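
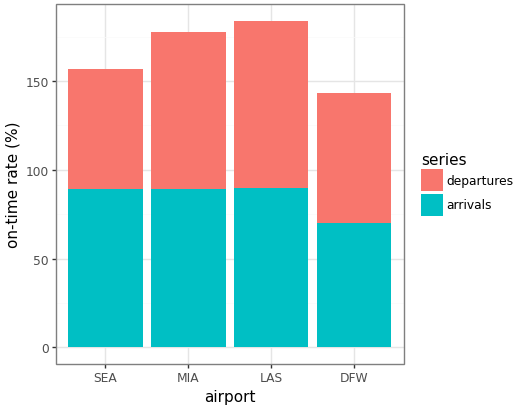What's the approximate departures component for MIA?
departures top ≈ 180, bottom ≈ 80; segment ≈ 100.

≈ 100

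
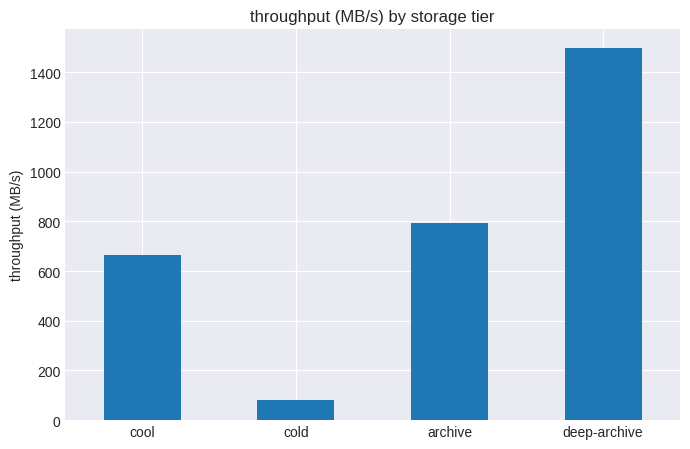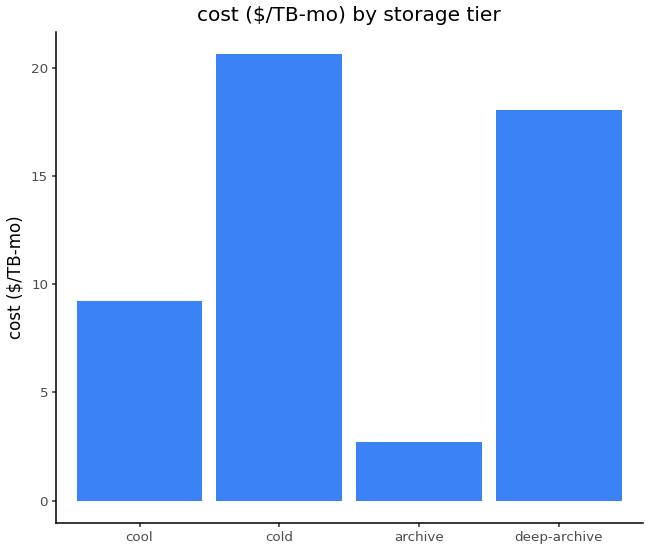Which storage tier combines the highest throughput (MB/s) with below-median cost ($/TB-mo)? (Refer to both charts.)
archive

Chart 2 median cost ($/TB-mo) ≈ 14; below-median storage tiers: cool, archive. Among those, archive has the highest throughput (MB/s) (≈ 800).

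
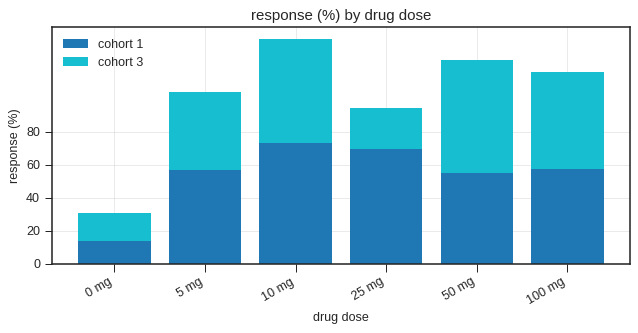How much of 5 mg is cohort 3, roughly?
cohort 3 top ≈ 100, bottom ≈ 60; segment ≈ 40.

≈ 40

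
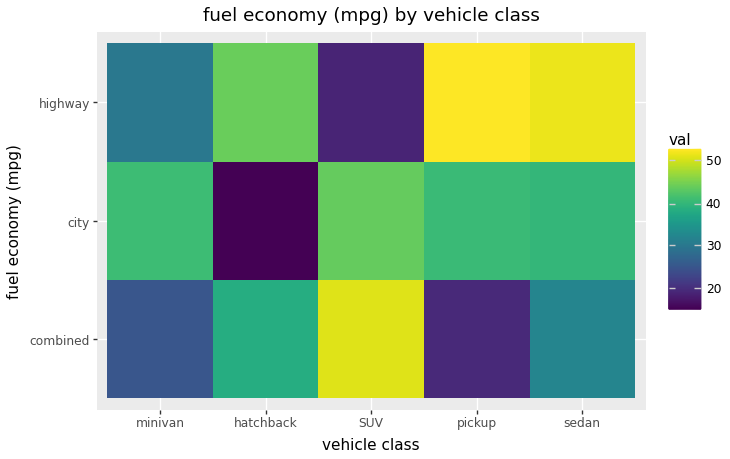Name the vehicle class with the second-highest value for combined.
hatchback

Top 3 for combined: SUV ≈ 50, hatchback ≈ 40, sedan ≈ 30.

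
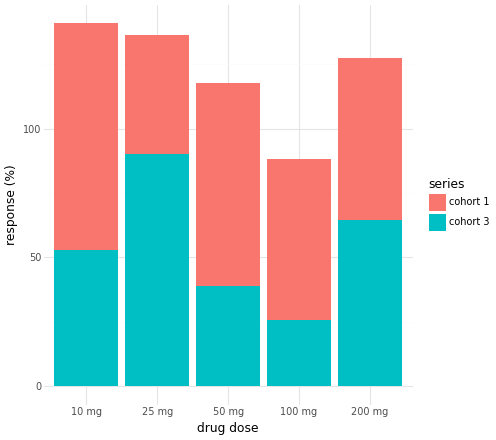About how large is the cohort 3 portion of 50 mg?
cohort 3 top ≈ 40, bottom ≈ 0; segment ≈ 40.

≈ 40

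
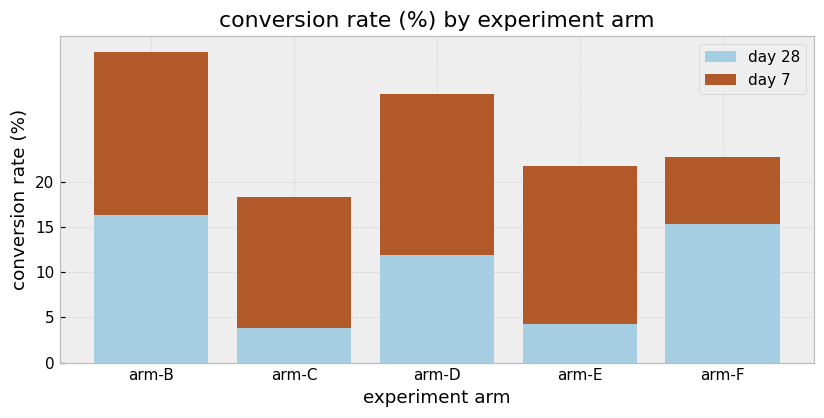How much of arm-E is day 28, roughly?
day 28 top ≈ 5, bottom ≈ 0; segment ≈ 5.

≈ 5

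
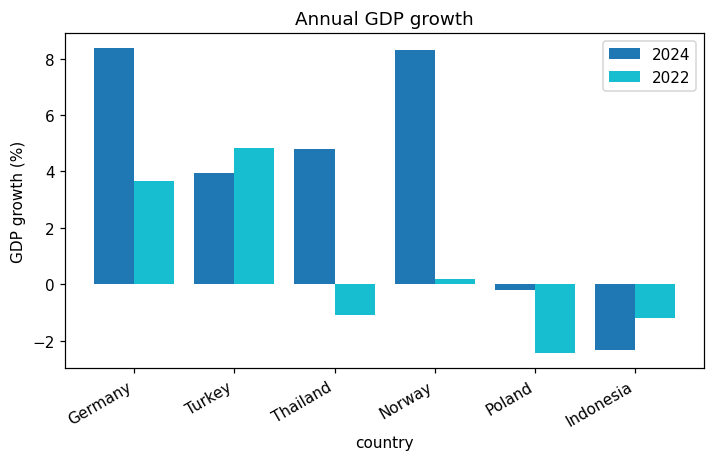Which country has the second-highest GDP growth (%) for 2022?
Germany

Top 3 for 2022: Turkey ≈ 5, Germany ≈ 4, Norway ≈ 0.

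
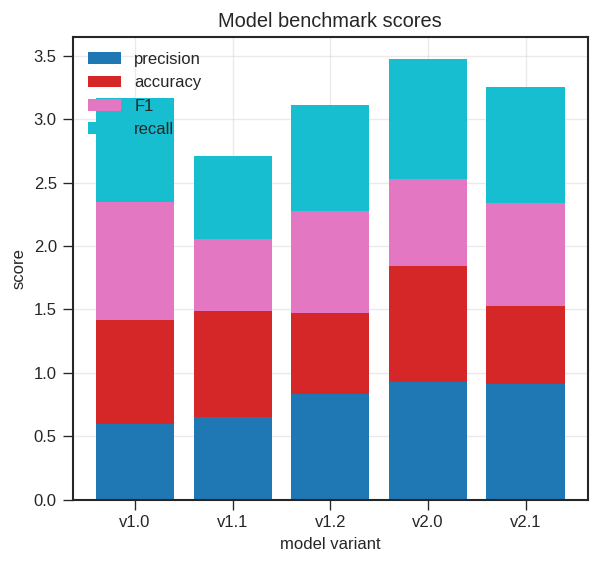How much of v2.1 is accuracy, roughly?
≈ 0.5

accuracy top ≈ 1.5, bottom ≈ 1.0; segment ≈ 0.5.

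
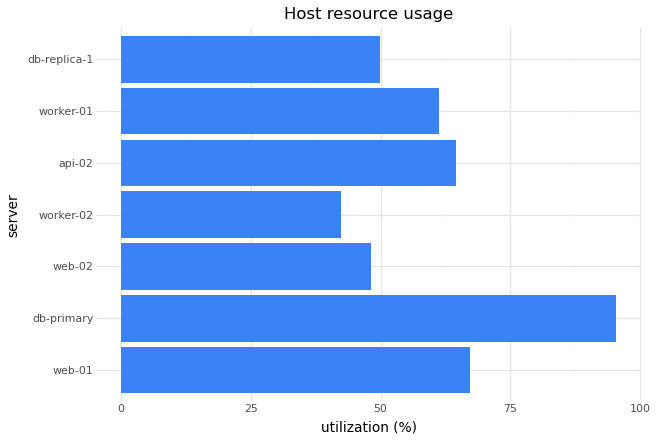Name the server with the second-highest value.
web-01

Top 3: db-primary ≈ 100, web-01 ≈ 70, api-02 ≈ 60.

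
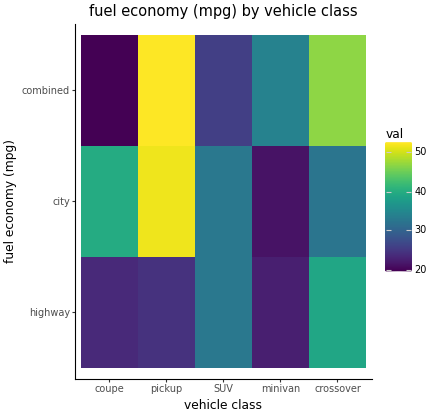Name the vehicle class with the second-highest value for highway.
Top 3 for highway: crossover ≈ 40, SUV ≈ 35, pickup ≈ 25.

SUV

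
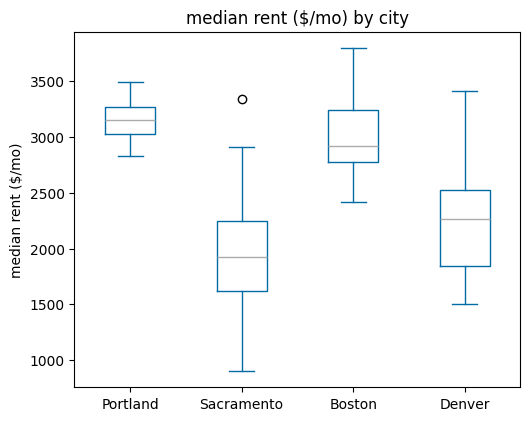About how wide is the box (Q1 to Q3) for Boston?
≈ 400

Q3 ≈ 3200, Q1 ≈ 2800; IQR ≈ 400.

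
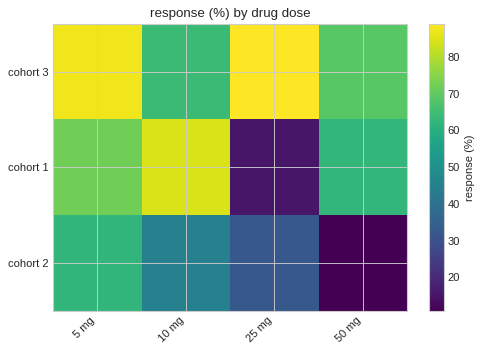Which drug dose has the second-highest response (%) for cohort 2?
10 mg

Top 3 for cohort 2: 5 mg ≈ 60, 10 mg ≈ 40, 25 mg ≈ 30.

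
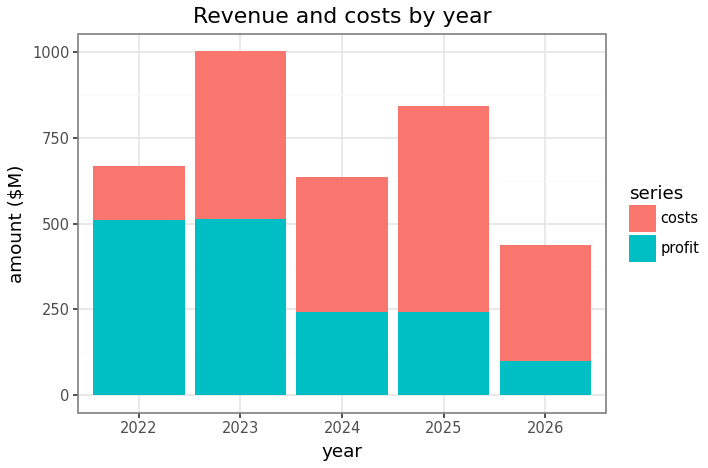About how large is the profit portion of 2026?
profit top ≈ 100, bottom ≈ 0; segment ≈ 100.

≈ 100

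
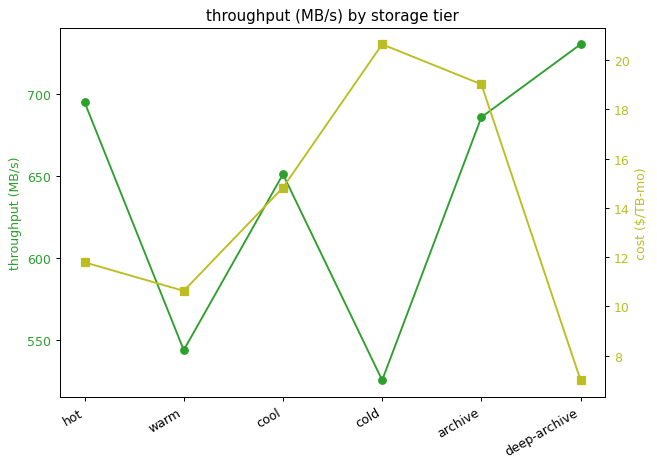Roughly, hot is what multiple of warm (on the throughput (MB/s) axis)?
hot ≈ 700, warm ≈ 540; 700/540 ≈ 1.3.

≈ 1.3×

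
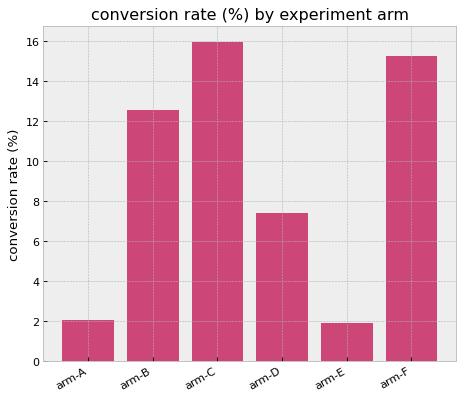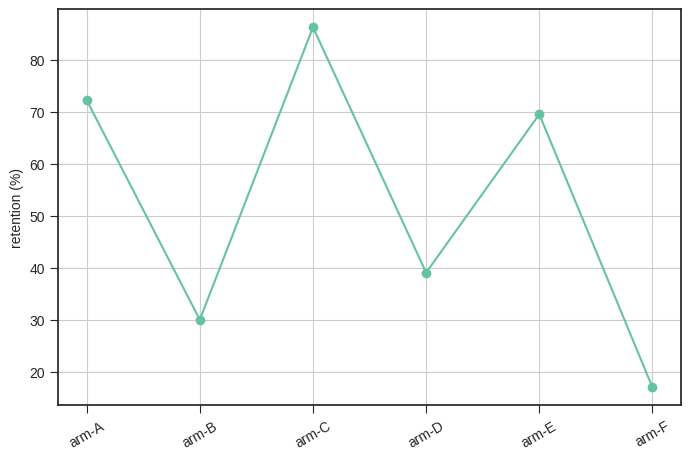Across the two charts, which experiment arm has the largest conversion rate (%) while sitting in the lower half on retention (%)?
Chart 2 median retention (%) ≈ 50; below-median experiment arms: arm-B, arm-D, arm-F. Among those, arm-F has the highest conversion rate (%) (≈ 16).

arm-F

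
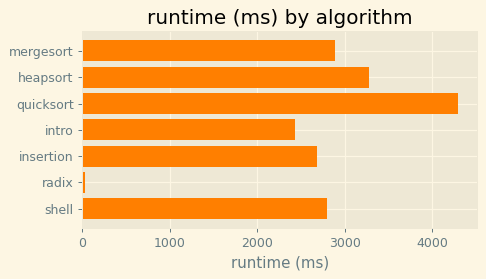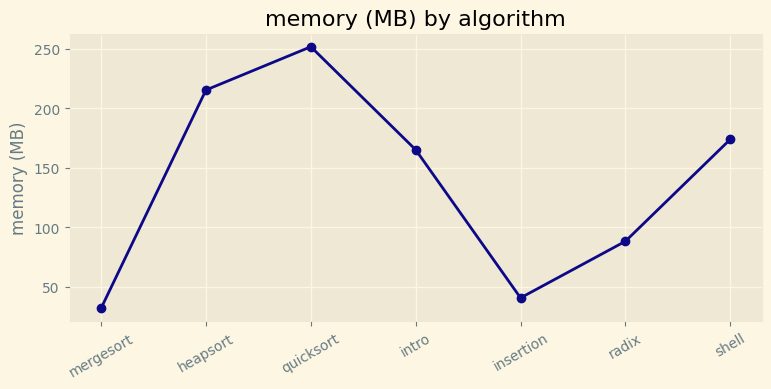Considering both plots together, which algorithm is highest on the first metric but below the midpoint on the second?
Chart 2 median memory (MB) ≈ 175; below-median algorithms: mergesort, insertion, radix. Among those, mergesort has the highest runtime (ms) (≈ 3000).

mergesort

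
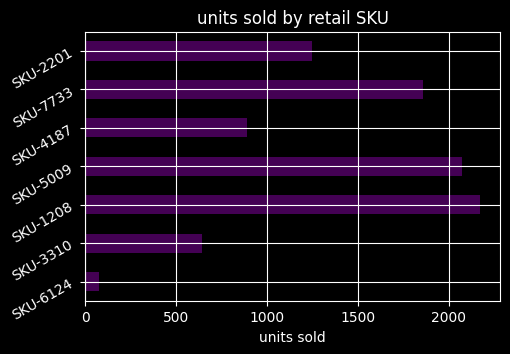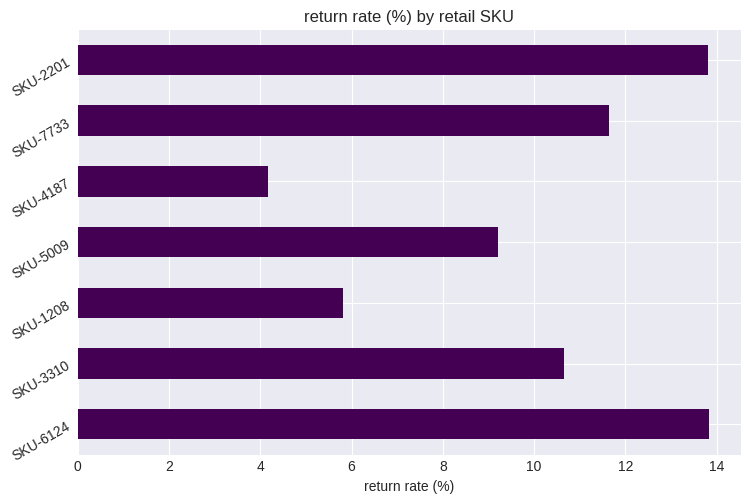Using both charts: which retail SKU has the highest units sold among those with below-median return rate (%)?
Chart 2 median return rate (%) ≈ 10; below-median retail SKUs: SKU-1208, SKU-5009, SKU-4187. Among those, SKU-1208 has the highest units sold (≈ 2200).

SKU-1208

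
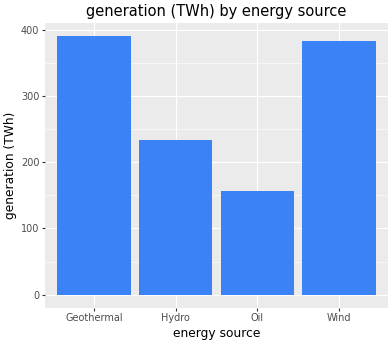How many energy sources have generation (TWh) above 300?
Above 300: Geothermal, Wind.

2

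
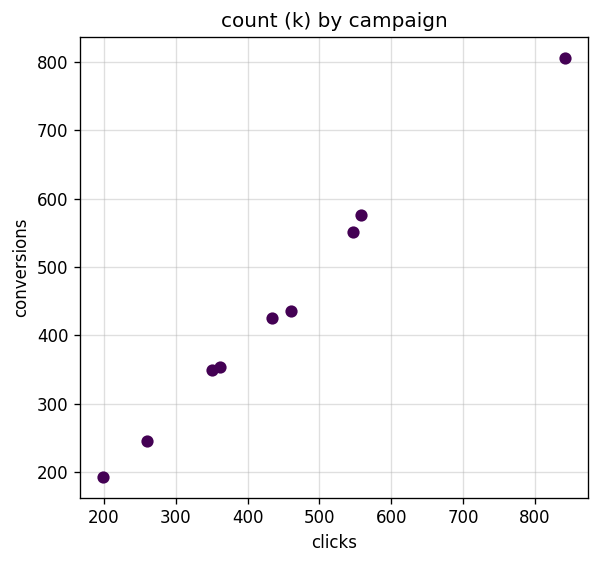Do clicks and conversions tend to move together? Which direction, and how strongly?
positive, strong

Points are positively correlated; strong (|r| ≈ 1.0).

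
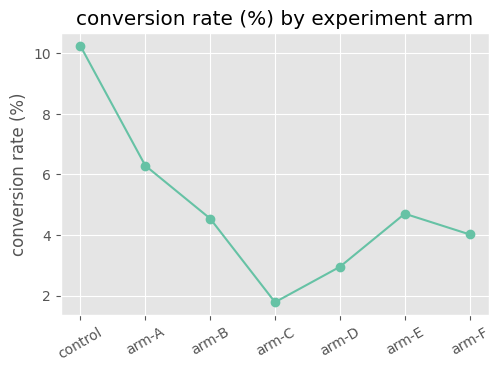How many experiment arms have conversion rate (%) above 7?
Above 7: control.

1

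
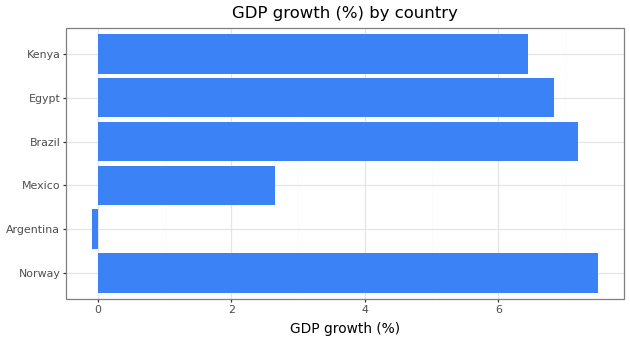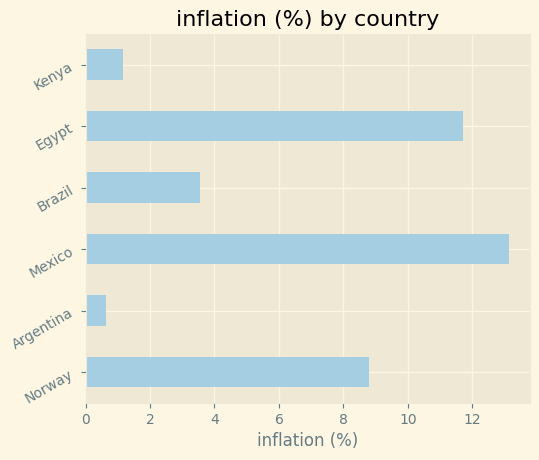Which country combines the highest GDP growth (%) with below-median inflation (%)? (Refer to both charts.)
Chart 2 median inflation (%) ≈ 6; below-median countries: Argentina, Brazil, Kenya. Among those, Brazil has the highest GDP growth (%) (≈ 7).

Brazil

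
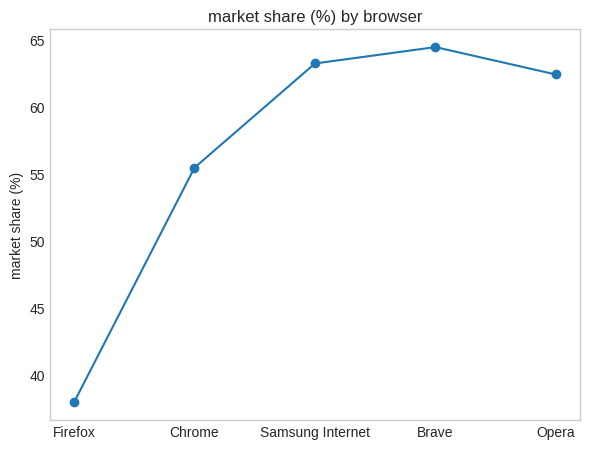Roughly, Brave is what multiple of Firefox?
≈ 1.62×

Brave ≈ 65, Firefox ≈ 40; 65/40 ≈ 1.62.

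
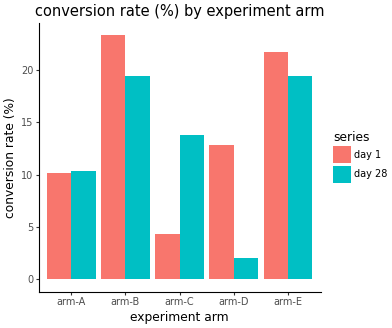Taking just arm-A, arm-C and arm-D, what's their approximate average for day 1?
≈ 9

(10 + 4 + 12) / 3 ≈ 9.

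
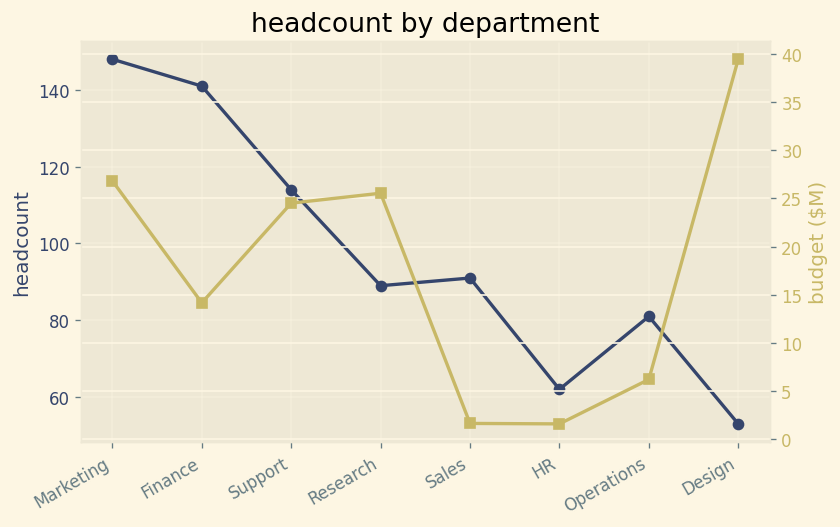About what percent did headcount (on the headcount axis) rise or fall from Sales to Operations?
≈ -11.1%

Sales ≈ 90, Operations ≈ 80; (80 − 90) / 90 ≈ -11.1%.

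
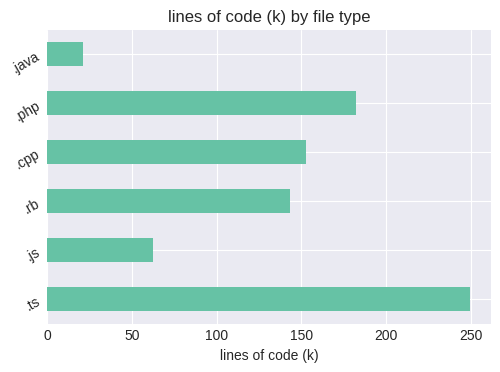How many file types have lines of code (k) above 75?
4

Above 75: .ts, .rb, .cpp, .php.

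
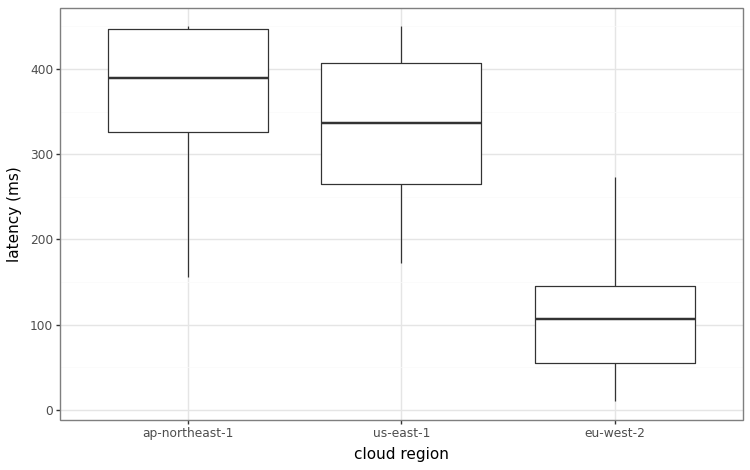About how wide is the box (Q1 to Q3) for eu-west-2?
Q3 ≈ 150, Q1 ≈ 50; IQR ≈ 100.

≈ 100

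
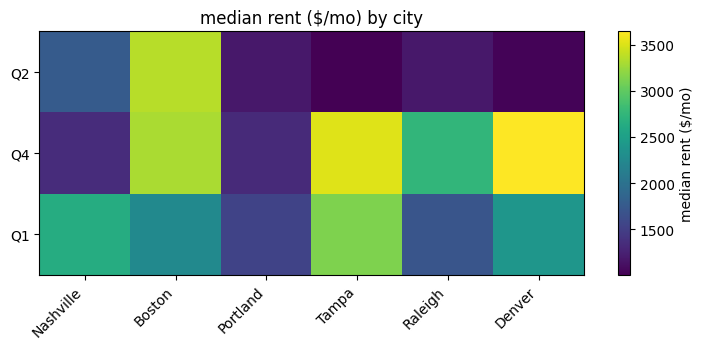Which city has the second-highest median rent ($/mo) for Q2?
Top 3 for Q2: Boston ≈ 3500, Nashville ≈ 2000, Raleigh ≈ 1000.

Nashville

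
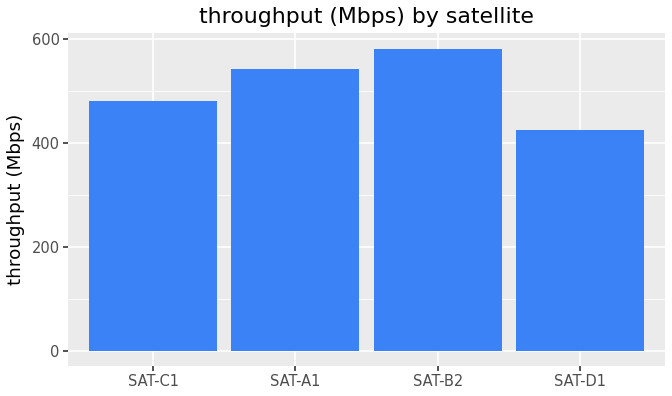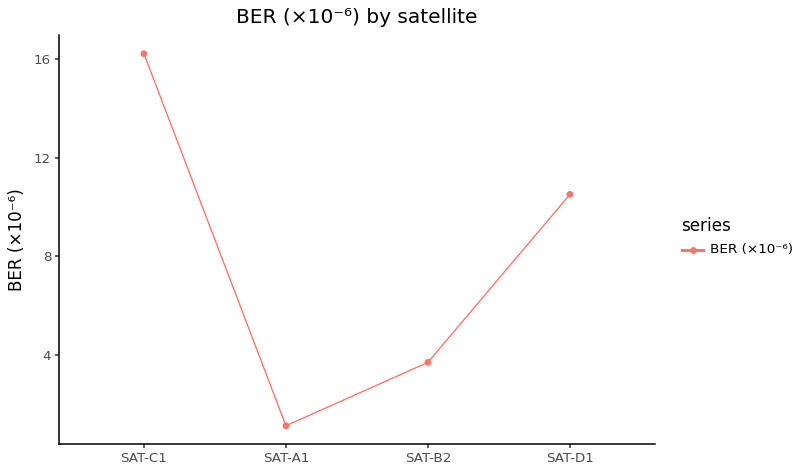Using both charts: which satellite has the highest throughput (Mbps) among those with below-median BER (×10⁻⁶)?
SAT-B2

Chart 2 median BER (×10⁻⁶) ≈ 8; below-median satellites: SAT-A1, SAT-B2. Among those, SAT-B2 has the highest throughput (Mbps) (≈ 600).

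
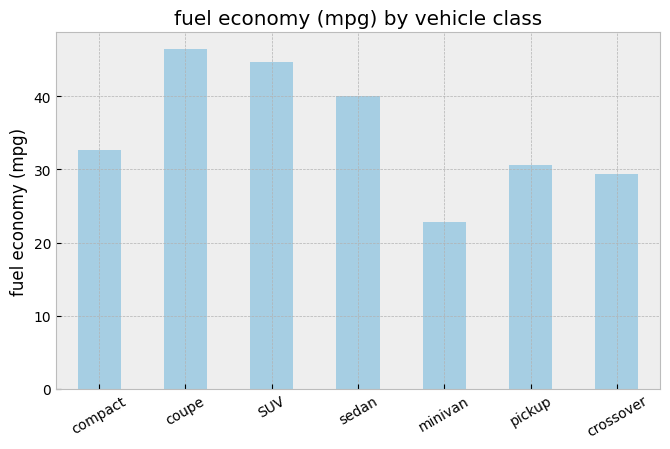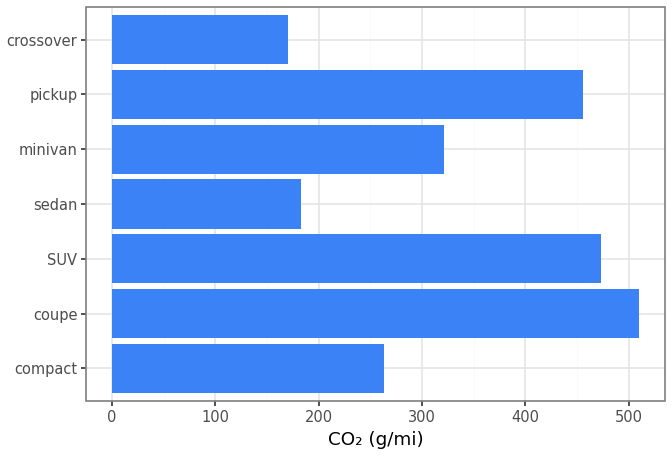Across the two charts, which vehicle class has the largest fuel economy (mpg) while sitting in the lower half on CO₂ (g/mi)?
Chart 2 median CO₂ (g/mi) ≈ 300; below-median vehicle classes: compact, sedan, crossover. Among those, sedan has the highest fuel economy (mpg) (≈ 40).

sedan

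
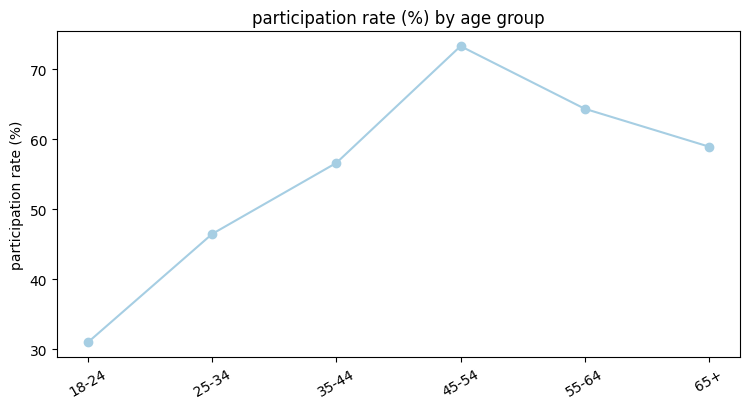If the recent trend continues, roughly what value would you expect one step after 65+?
Last three: 75, 65, 60 → slope ≈ -7.5/step → next ≈ 52.5.

≈ 52.5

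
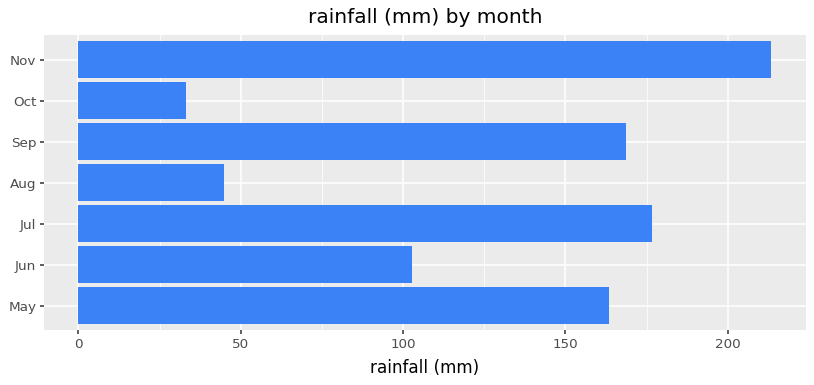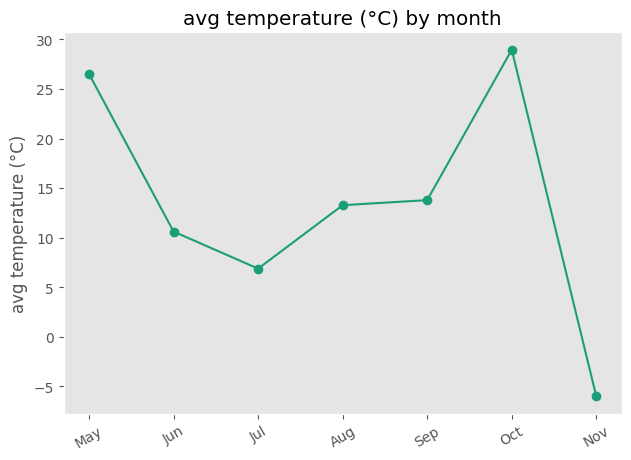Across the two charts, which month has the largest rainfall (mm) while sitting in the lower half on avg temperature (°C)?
Nov

Chart 2 median avg temperature (°C) ≈ 15; below-median months: Jun, Jul, Nov. Among those, Nov has the highest rainfall (mm) (≈ 220).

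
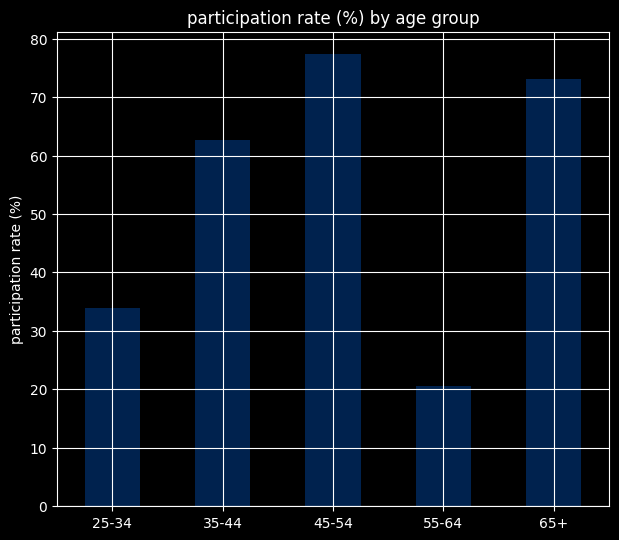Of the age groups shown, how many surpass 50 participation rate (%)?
3

Above 50: 35-44, 45-54, 65+.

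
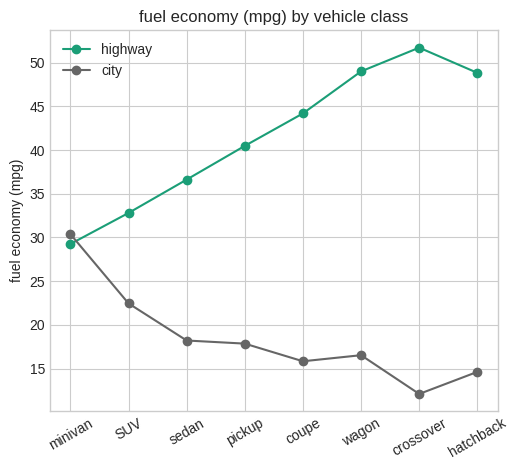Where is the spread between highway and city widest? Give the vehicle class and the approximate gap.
crossover, ≈ 40 mpg

crossover: highway ≈ 50, city ≈ 10 → gap ≈ 40. Next-largest (hatchback) is only ≈ 35.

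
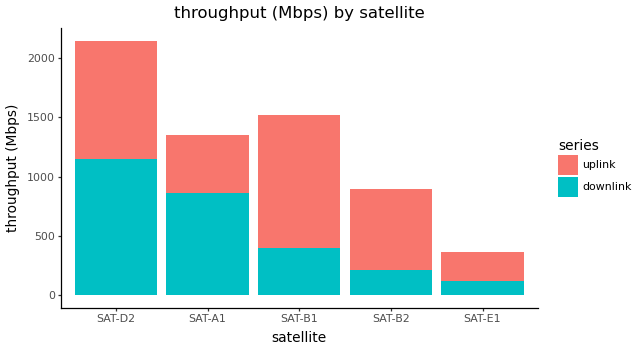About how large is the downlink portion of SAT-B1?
≈ 400

downlink top ≈ 400, bottom ≈ 0; segment ≈ 400.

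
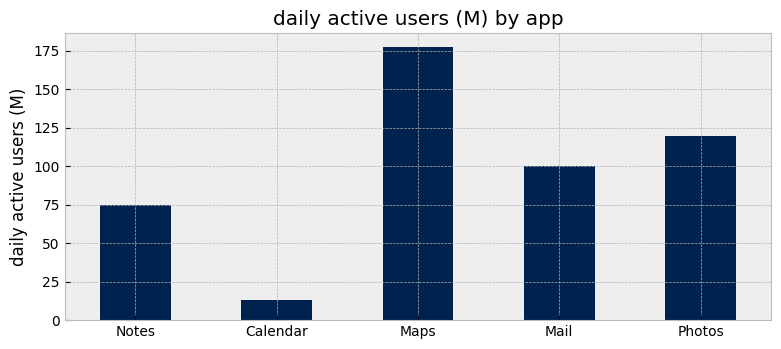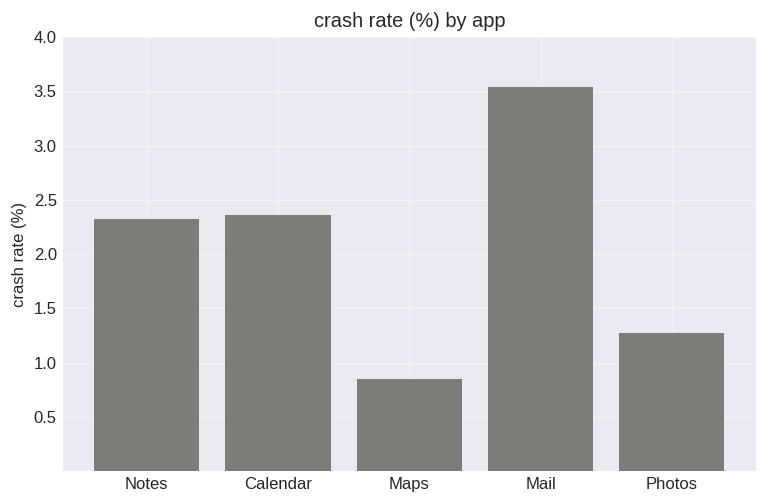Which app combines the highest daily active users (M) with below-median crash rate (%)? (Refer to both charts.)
Maps

Chart 2 median crash rate (%) ≈ 2.5; below-median apps: Maps, Photos. Among those, Maps has the highest daily active users (M) (≈ 180).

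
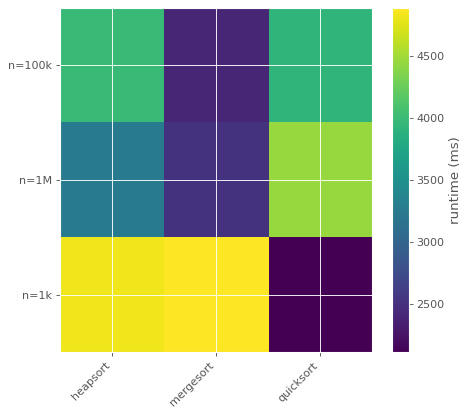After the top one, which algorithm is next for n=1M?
Top 3 for n=1M: quicksort ≈ 4500, heapsort ≈ 3000, mergesort ≈ 2500.

heapsort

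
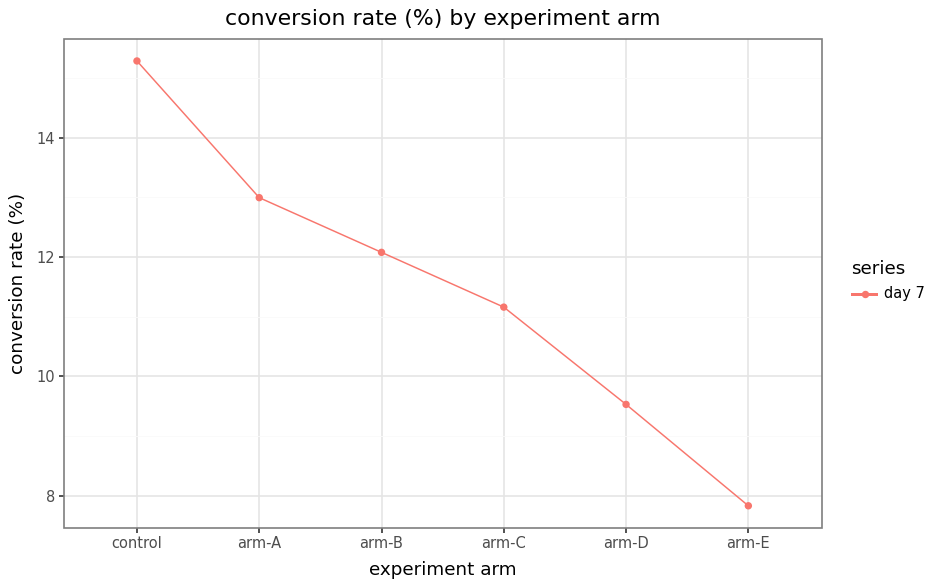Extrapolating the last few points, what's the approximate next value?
≈ 6.5

Last three: 11, 10, 8 → slope ≈ -1.5/step → next ≈ 6.5.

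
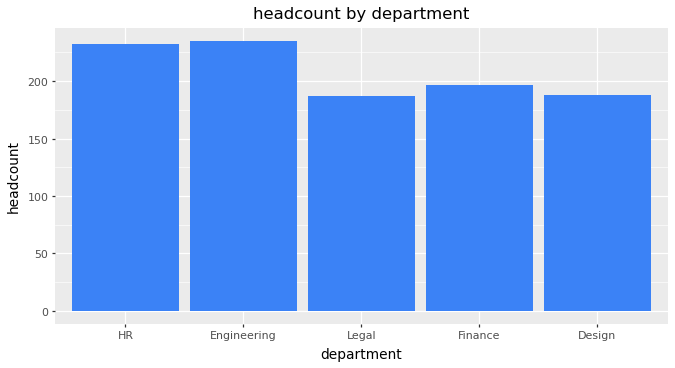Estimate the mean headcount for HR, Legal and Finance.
≈ 207

(240 + 180 + 200) / 3 ≈ 207.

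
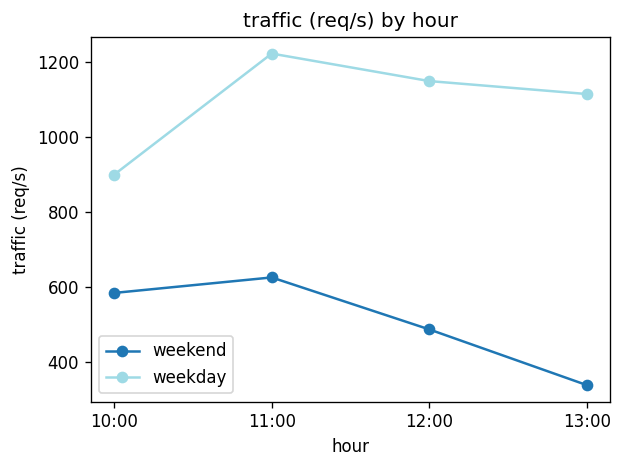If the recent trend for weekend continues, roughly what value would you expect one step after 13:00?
Last three: 600, 500, 300 → slope ≈ -150/step → next ≈ 150.

≈ 150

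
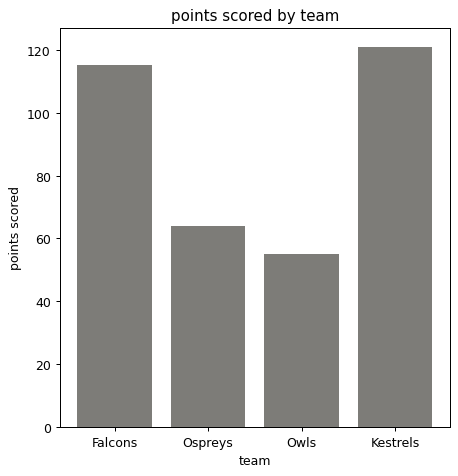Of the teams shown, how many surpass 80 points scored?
2

Above 80: Falcons, Kestrels.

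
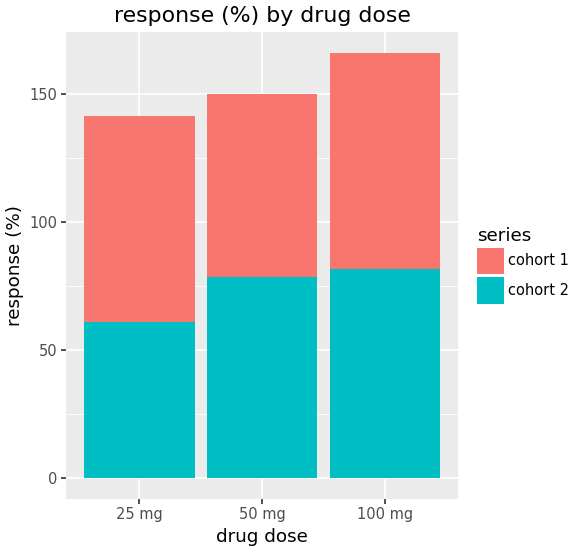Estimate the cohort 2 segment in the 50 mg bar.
≈ 80

cohort 2 top ≈ 80, bottom ≈ 0; segment ≈ 80.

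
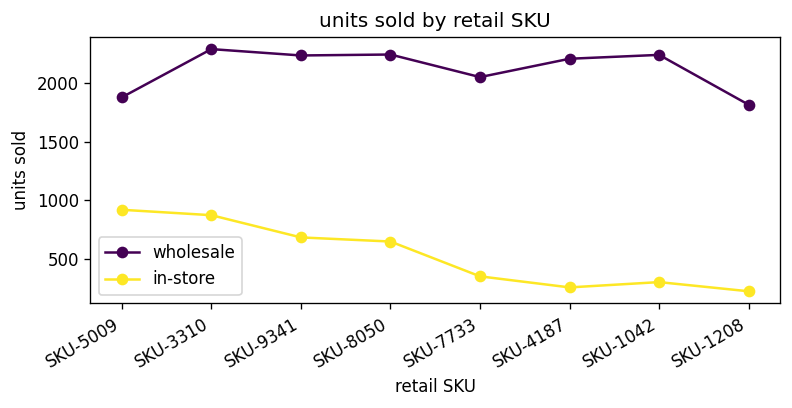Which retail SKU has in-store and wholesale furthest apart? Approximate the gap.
SKU-4187, ≈ 2000

SKU-4187: in-store ≈ 200, wholesale ≈ 2200 → gap ≈ 2000. Next-largest (SKU-1042) is only ≈ 1800.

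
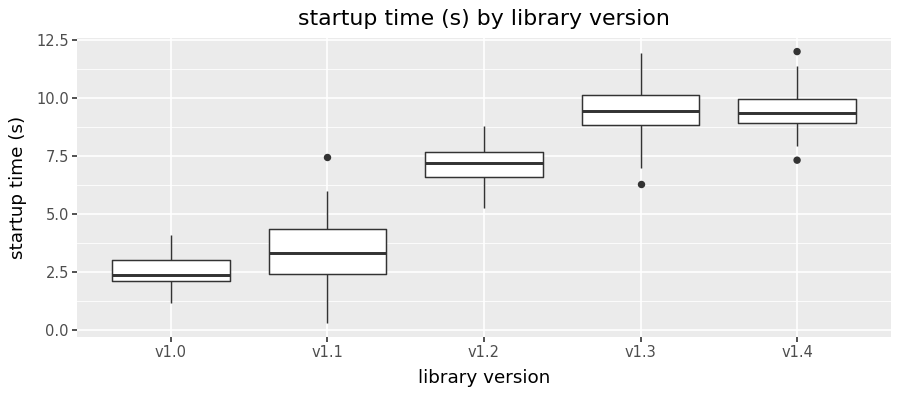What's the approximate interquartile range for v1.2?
≈ 1

Q3 ≈ 8, Q1 ≈ 7; IQR ≈ 1.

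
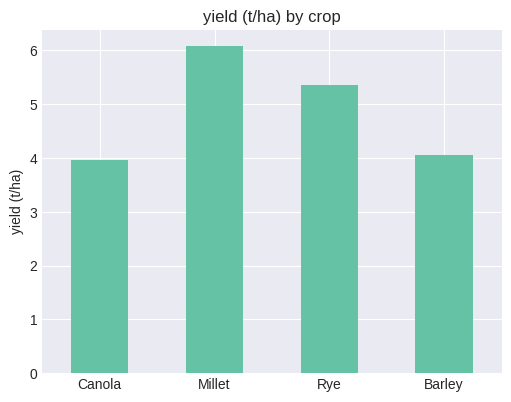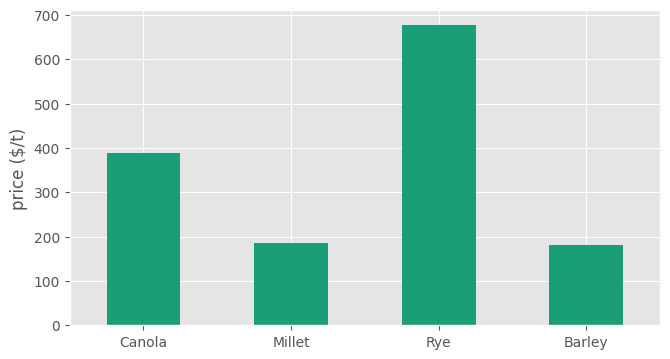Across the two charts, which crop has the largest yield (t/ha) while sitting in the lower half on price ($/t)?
Millet

Chart 2 median price ($/t) ≈ 300; below-median crops: Millet, Barley. Among those, Millet has the highest yield (t/ha) (≈ 6).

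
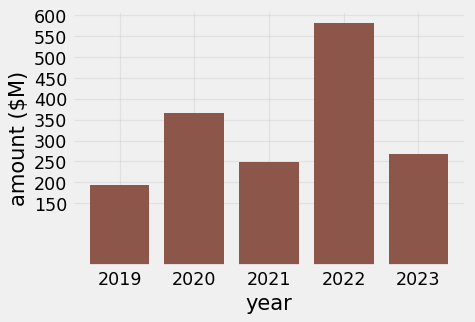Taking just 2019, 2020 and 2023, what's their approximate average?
(200 + 350 + 250) / 3 ≈ 267.

≈ 267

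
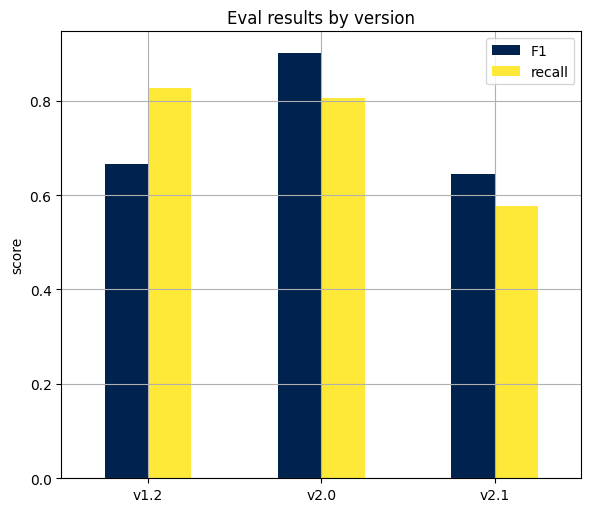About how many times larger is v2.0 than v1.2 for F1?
v2.0 ≈ 0.9, v1.2 ≈ 0.7; 0.9/0.7 ≈ 1.29.

≈ 1.29×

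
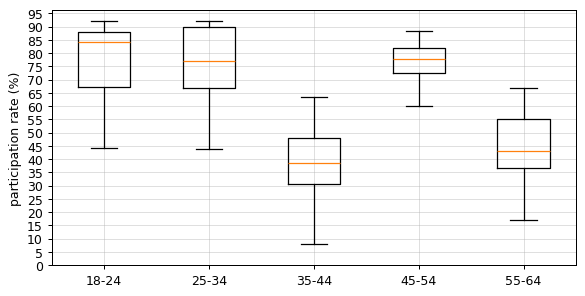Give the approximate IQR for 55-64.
≈ 20

Q3 ≈ 55, Q1 ≈ 35; IQR ≈ 20.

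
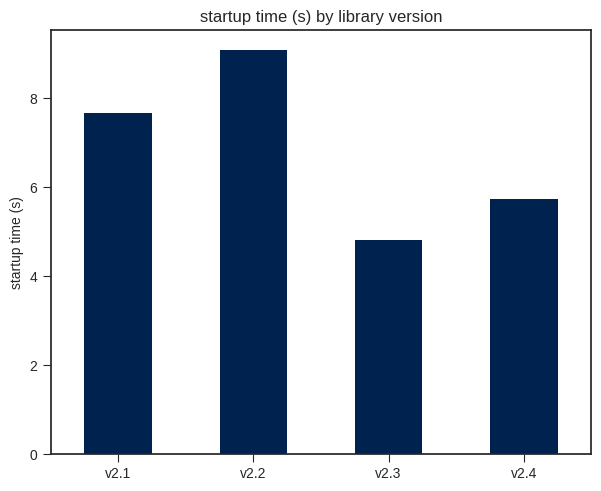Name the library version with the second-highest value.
Top 3: v2.2 ≈ 9, v2.1 ≈ 8, v2.4 ≈ 6.

v2.1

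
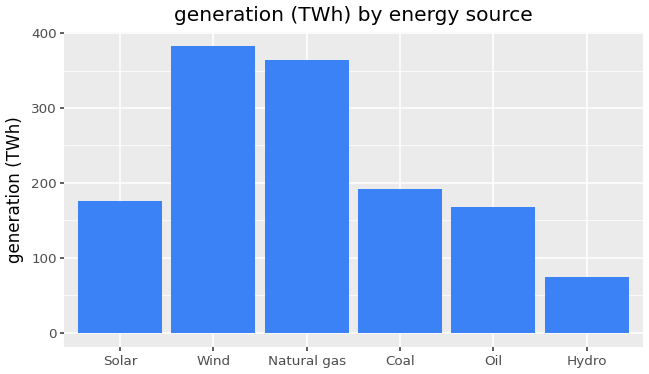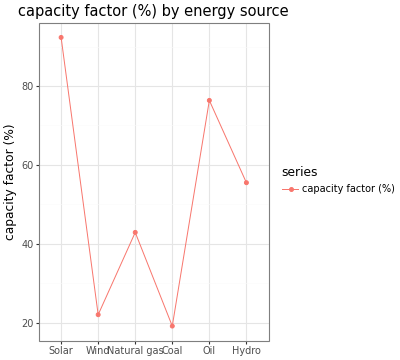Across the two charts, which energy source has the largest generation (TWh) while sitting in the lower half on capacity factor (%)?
Chart 2 median capacity factor (%) ≈ 50; below-median energy sources: Wind, Natural gas, Coal. Among those, Wind has the highest generation (TWh) (≈ 400).

Wind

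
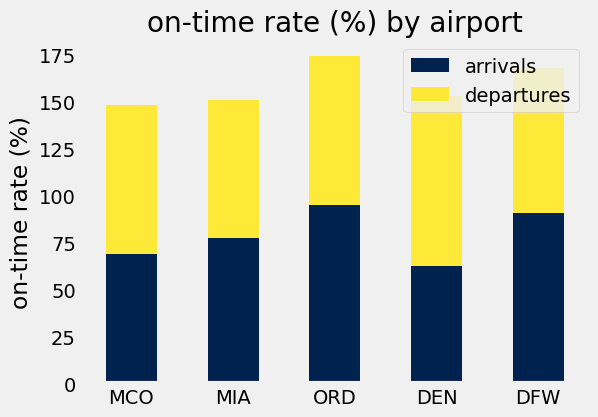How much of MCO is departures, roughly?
departures top ≈ 140, bottom ≈ 60; segment ≈ 80.

≈ 80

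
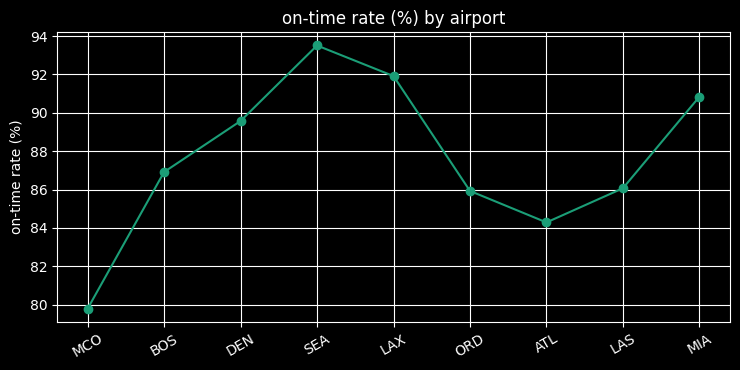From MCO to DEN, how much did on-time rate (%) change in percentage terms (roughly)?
MCO ≈ 80, DEN ≈ 90; (90 − 80) / 80 ≈ +12.5%.

≈ +12.5%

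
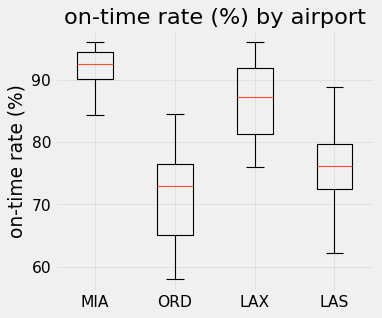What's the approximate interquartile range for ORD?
Q3 ≈ 76, Q1 ≈ 66; IQR ≈ 10.

≈ 10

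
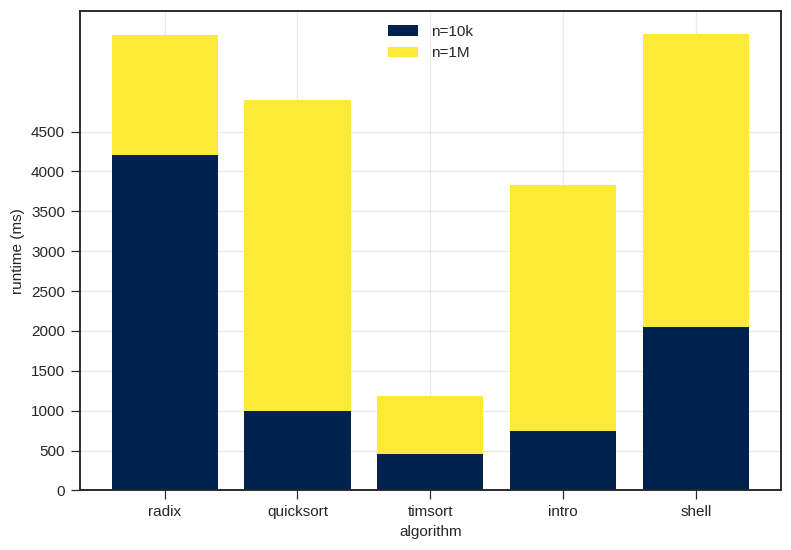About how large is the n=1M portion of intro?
≈ 3500

n=1M top ≈ 4000, bottom ≈ 500; segment ≈ 3500.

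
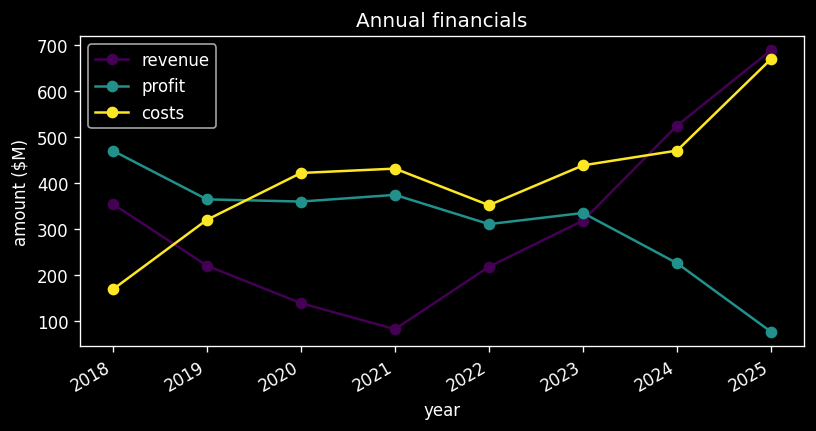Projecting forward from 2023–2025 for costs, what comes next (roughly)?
≈ 850

Last three: 400, 500, 700 → slope ≈ 150/step → next ≈ 850.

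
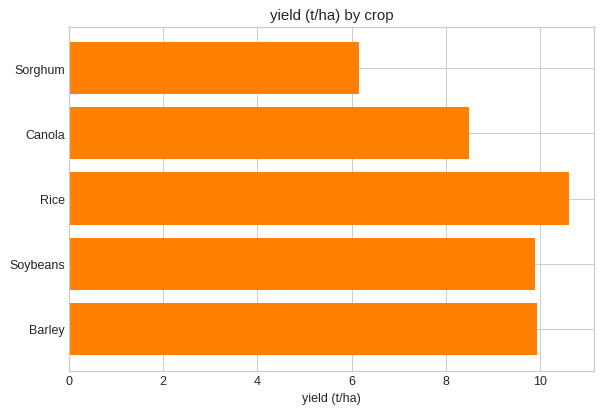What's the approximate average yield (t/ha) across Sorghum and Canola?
(6 + 8) / 2 ≈ 7.

≈ 7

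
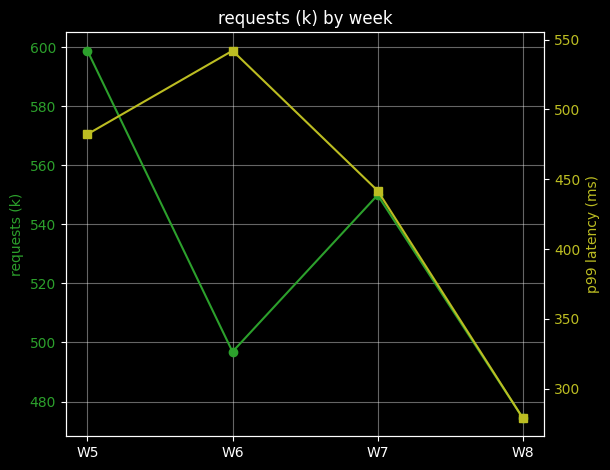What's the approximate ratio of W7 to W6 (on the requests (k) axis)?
≈ 1.08×

W7 ≈ 540, W6 ≈ 500; 540/500 ≈ 1.08.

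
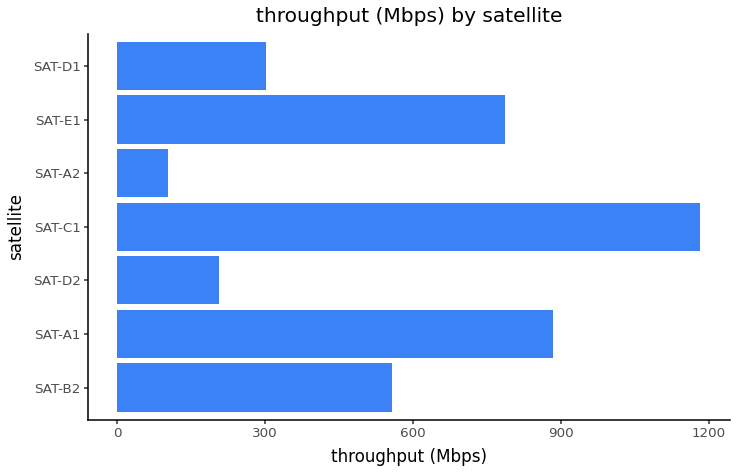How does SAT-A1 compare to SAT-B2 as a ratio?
SAT-A1 ≈ 900, SAT-B2 ≈ 600; 900/600 ≈ 1.5.

≈ 1.5×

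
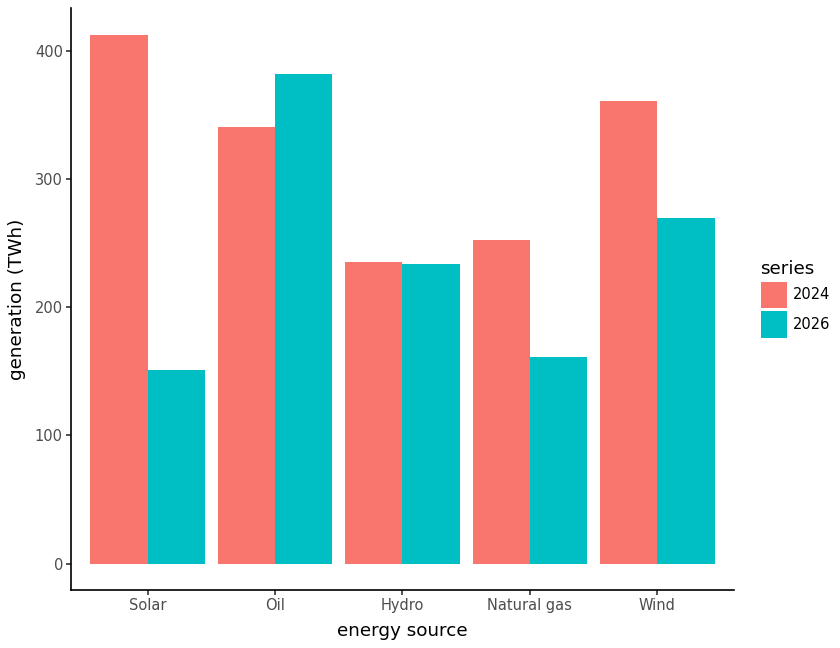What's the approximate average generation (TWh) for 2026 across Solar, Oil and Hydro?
≈ 267

(150 + 400 + 250) / 3 ≈ 267.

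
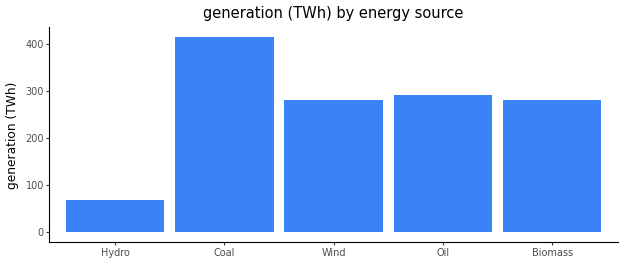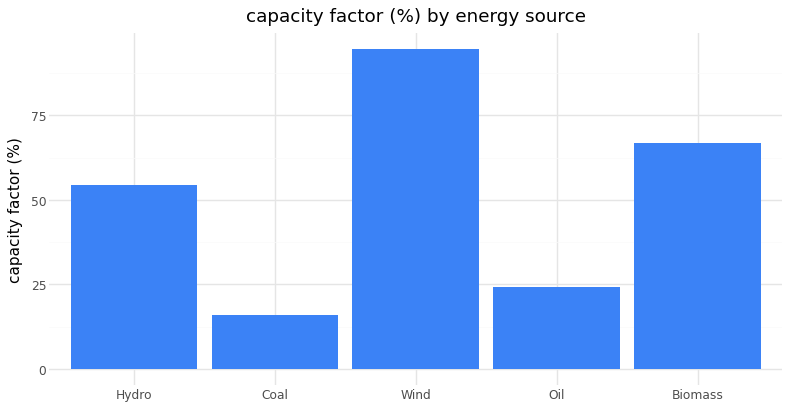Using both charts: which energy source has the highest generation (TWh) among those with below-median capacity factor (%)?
Coal

Chart 2 median capacity factor (%) ≈ 50; below-median energy sources: Coal, Oil. Among those, Coal has the highest generation (TWh) (≈ 400).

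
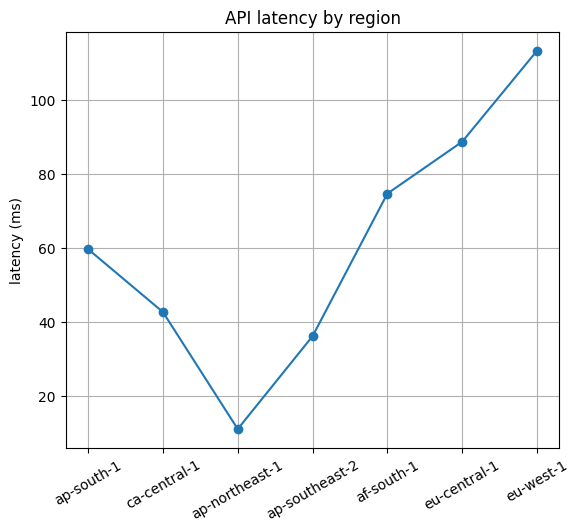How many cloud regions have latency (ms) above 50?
4

Above 50: ap-south-1, af-south-1, eu-central-1, eu-west-1.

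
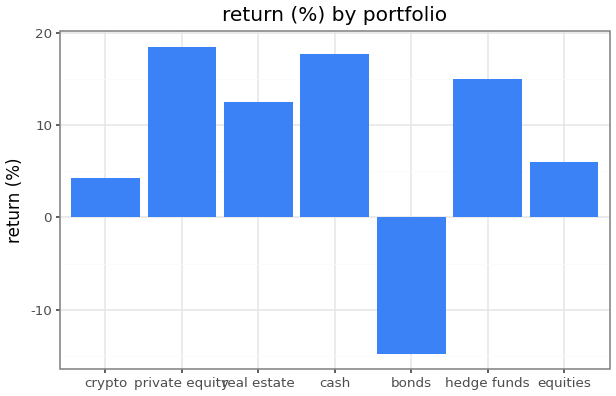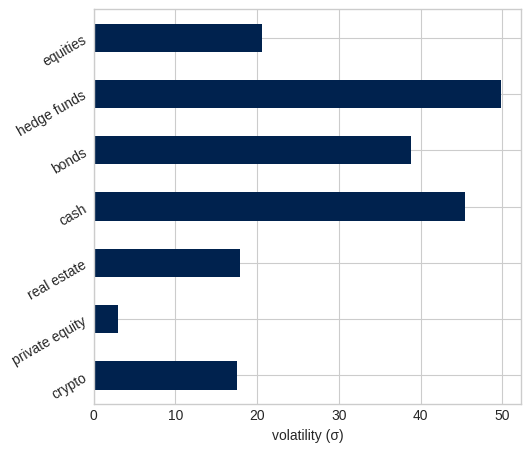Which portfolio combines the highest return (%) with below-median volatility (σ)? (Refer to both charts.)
private equity

Chart 2 median volatility (σ) ≈ 20; below-median portfolios: crypto, private equity, real estate. Among those, private equity has the highest return (%) (≈ 18).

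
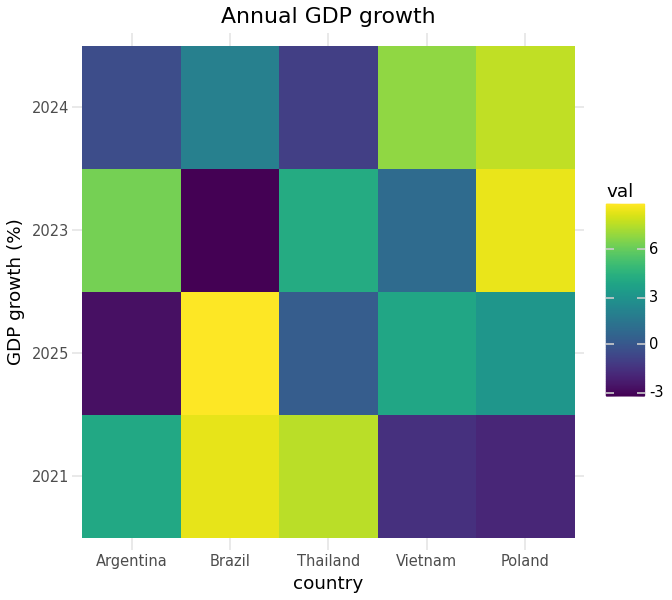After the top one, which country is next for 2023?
Argentina

Top 3 for 2023: Poland ≈ 8, Argentina ≈ 6, Thailand ≈ 4.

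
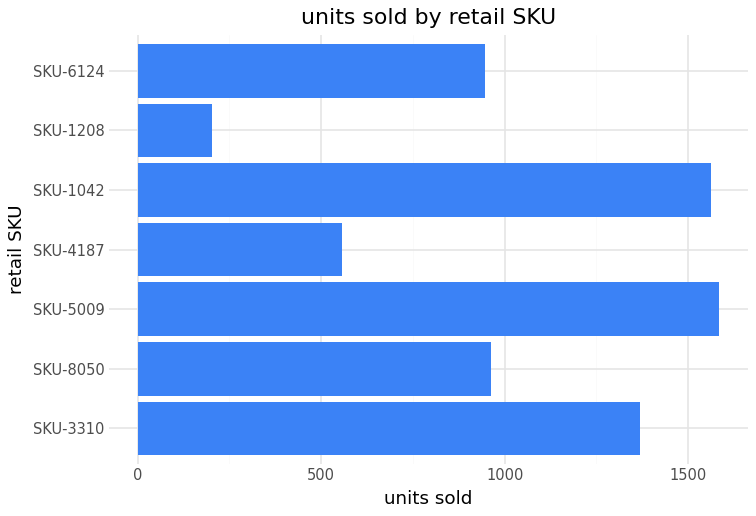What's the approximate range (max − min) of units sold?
Max SKU-5009 ≈ 1600, min SKU-1208 ≈ 200; range ≈ 1400.

≈ 1400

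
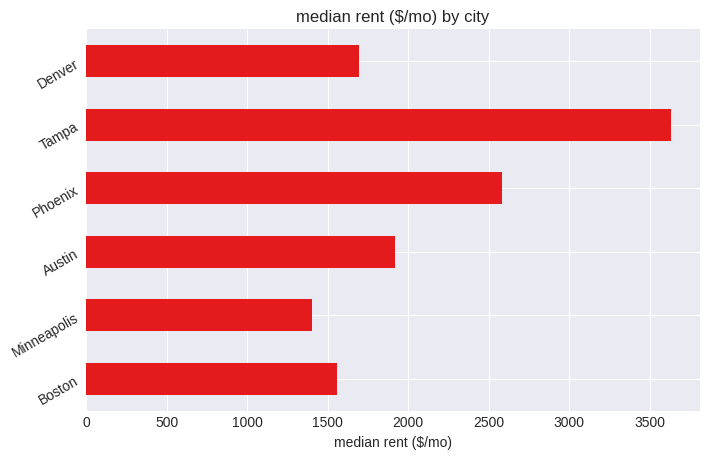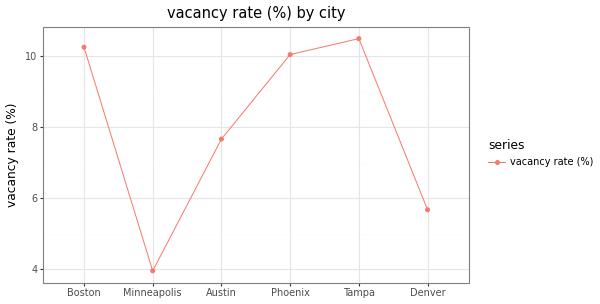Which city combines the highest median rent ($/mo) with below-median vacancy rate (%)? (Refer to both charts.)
Chart 2 median vacancy rate (%) ≈ 9; below-median cities: Minneapolis, Austin, Denver. Among those, Austin has the highest median rent ($/mo) (≈ 2000).

Austin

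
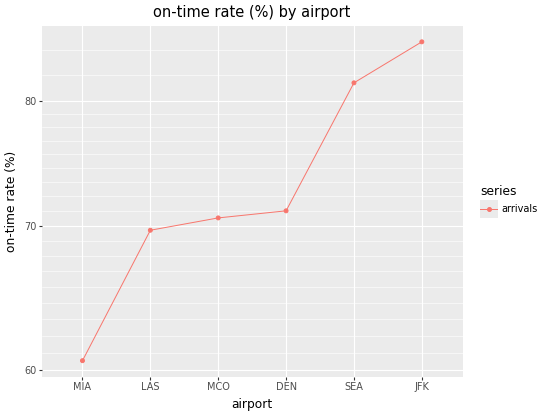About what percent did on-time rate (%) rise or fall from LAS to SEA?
≈ +14.3%

LAS ≈ 70, SEA ≈ 80; (80 − 70) / 70 ≈ +14.3%.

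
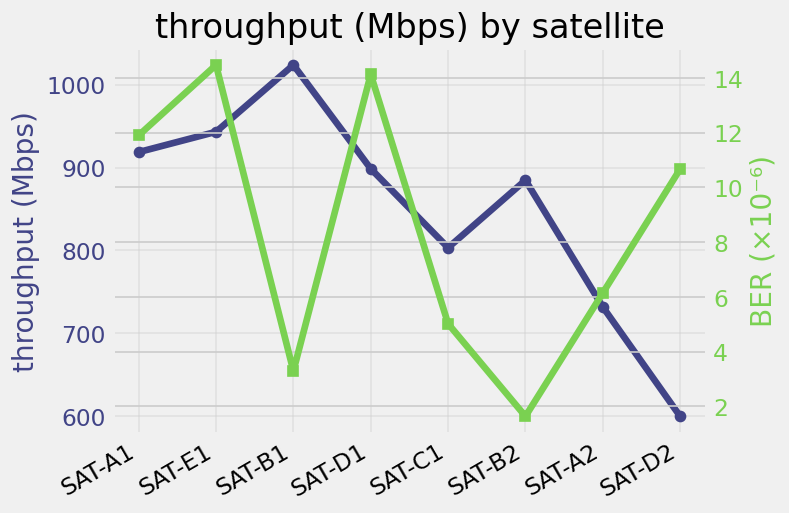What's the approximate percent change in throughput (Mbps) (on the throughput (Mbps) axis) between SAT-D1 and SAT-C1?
≈ -11.1%

SAT-D1 ≈ 900, SAT-C1 ≈ 800; (800 − 900) / 900 ≈ -11.1%.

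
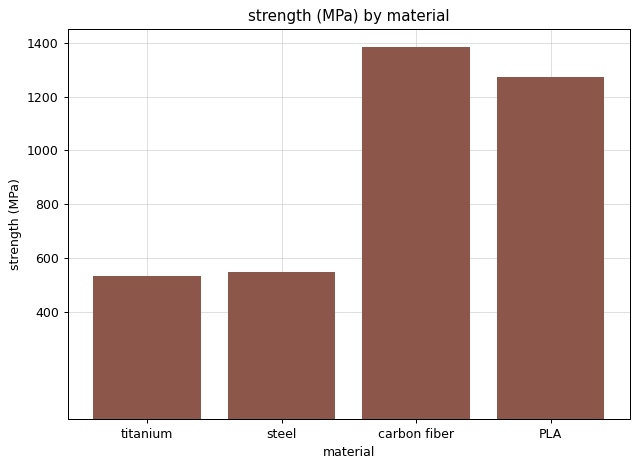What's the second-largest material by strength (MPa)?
PLA

Top 3: carbon fiber ≈ 1400, PLA ≈ 1200, steel ≈ 600.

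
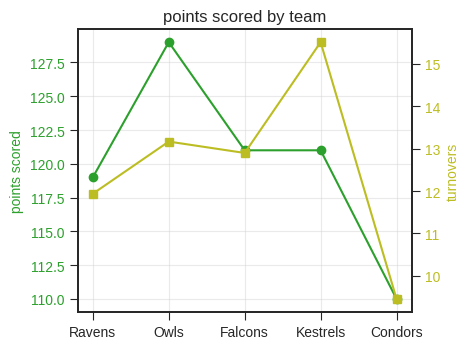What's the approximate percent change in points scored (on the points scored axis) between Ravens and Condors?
≈ -8.3%

Ravens ≈ 120, Condors ≈ 110; (110 − 120) / 120 ≈ -8.3%.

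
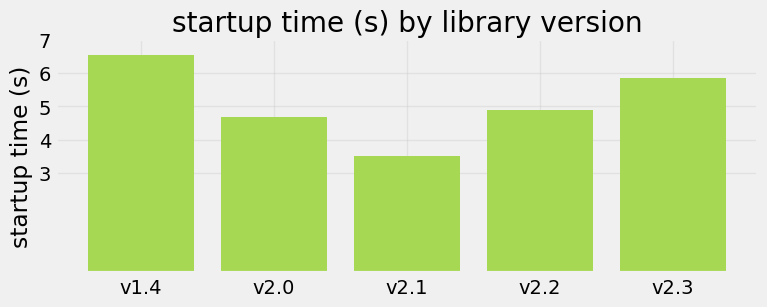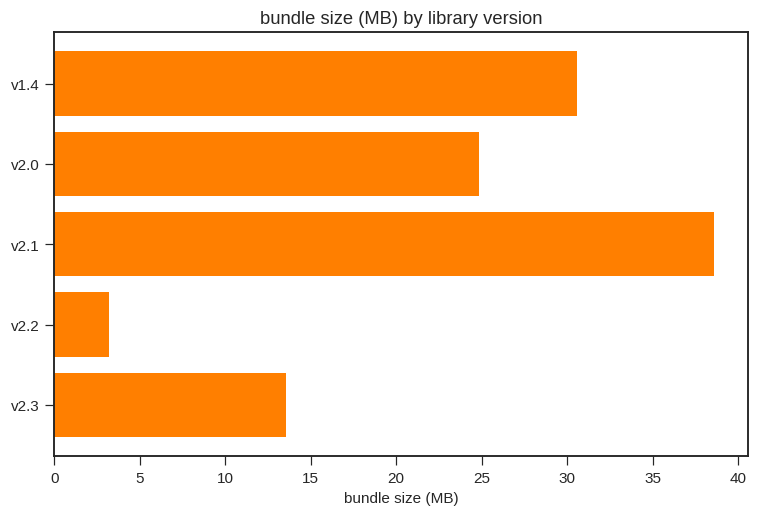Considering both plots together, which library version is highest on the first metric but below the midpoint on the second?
v2.3

Chart 2 median bundle size (MB) ≈ 25; below-median library versions: v2.2, v2.3. Among those, v2.3 has the highest startup time (s) (≈ 6).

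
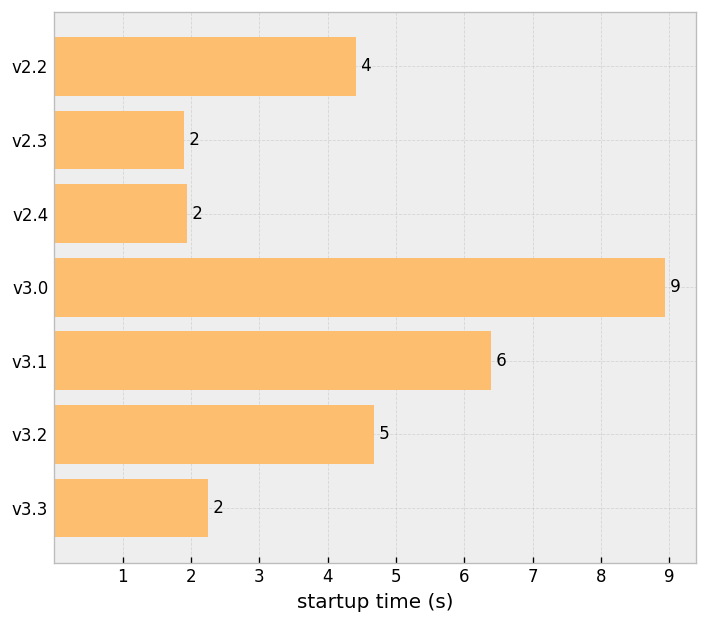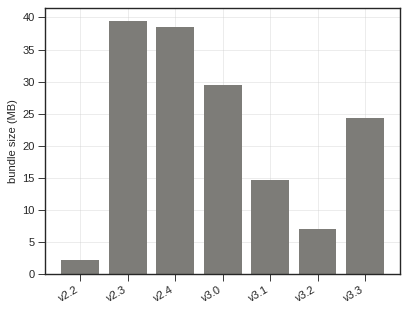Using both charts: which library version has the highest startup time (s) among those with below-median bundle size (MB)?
v3.1

Chart 2 median bundle size (MB) ≈ 25; below-median library versions: v2.2, v3.1, v3.2. Among those, v3.1 has the highest startup time (s) (≈ 6).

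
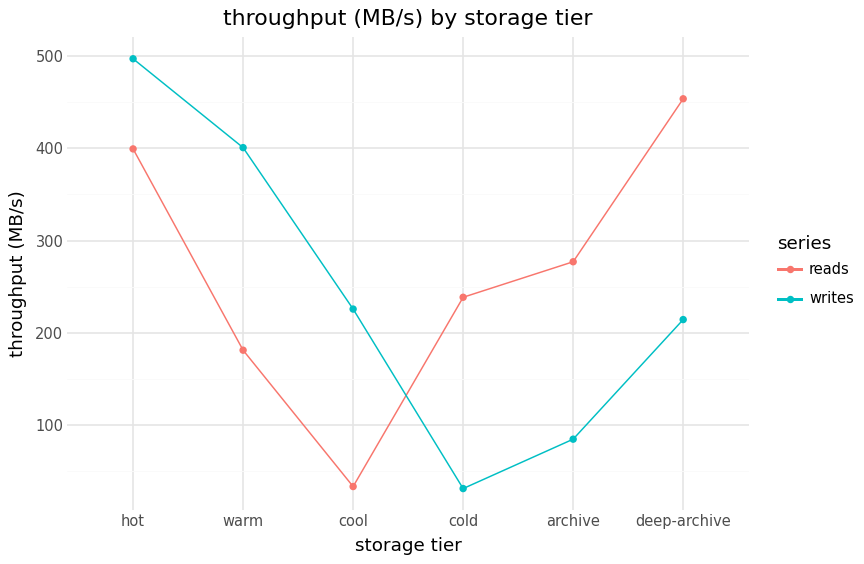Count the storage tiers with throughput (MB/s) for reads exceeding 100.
Above 100: hot, warm, cold, archive, deep-archive.

5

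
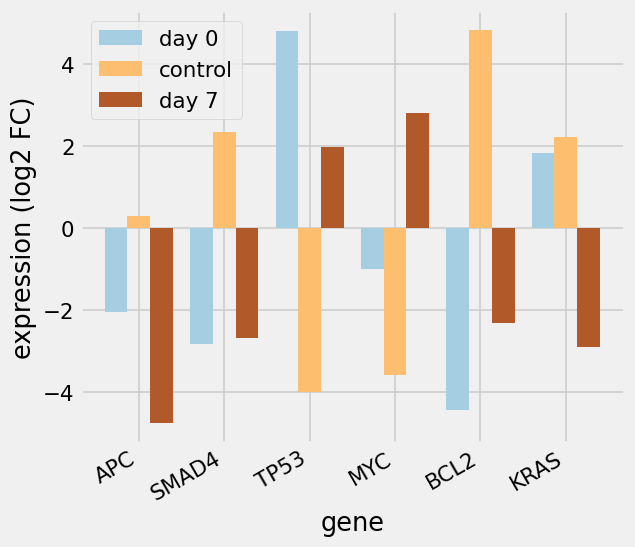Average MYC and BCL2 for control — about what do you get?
(-4 + 5) / 2 ≈ 0.

≈ 0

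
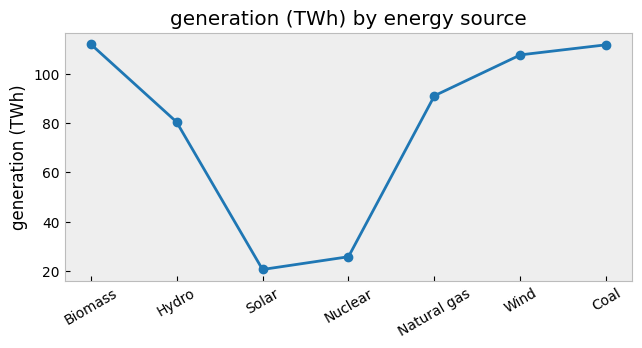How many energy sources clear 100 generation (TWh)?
3

Above 100: Biomass, Wind, Coal.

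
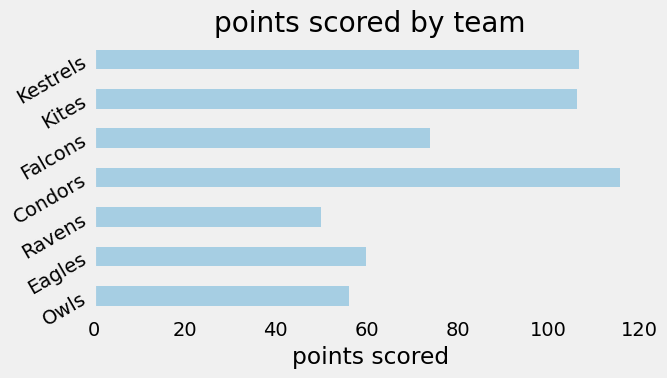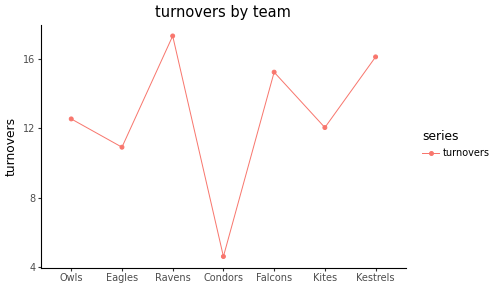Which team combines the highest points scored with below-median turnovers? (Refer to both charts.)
Condors

Chart 2 median turnovers ≈ 12; below-median teams: Eagles, Condors, Kites. Among those, Condors has the highest points scored (≈ 120).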